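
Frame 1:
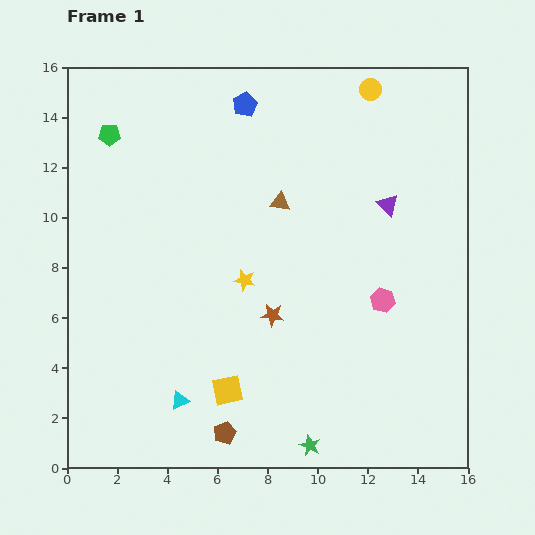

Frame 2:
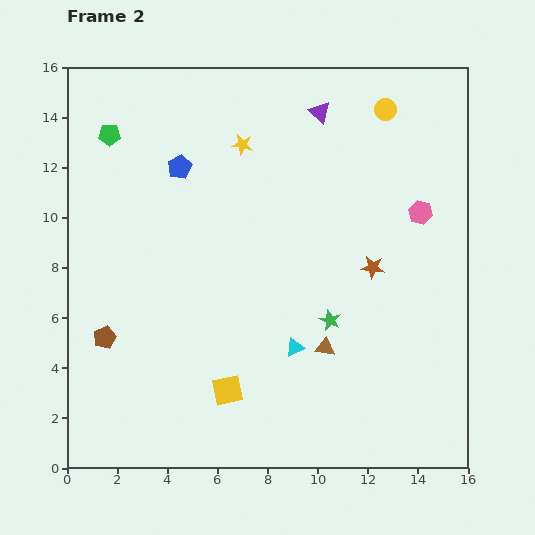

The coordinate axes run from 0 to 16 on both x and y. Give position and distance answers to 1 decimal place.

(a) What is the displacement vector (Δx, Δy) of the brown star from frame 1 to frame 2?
(4.0, 1.9)

The brown star was at (8.2, 6.1) in frame 1 and (12.2, 8.0) in frame 2.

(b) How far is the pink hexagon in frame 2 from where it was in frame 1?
3.8

The pink hexagon moved from (12.6, 6.7) to (14.1, 10.2), a distance of √(1.5² + 3.5²) ≈ 3.8.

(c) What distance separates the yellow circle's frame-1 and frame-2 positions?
1.0

The yellow circle moved from (12.1, 15.1) to (12.7, 14.3), a distance of √(0.6² + 0.8²) ≈ 1.0.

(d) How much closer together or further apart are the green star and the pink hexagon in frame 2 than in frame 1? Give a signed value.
-0.9

Distance in frame 1: 6.5. Distance in frame 2: 5.6.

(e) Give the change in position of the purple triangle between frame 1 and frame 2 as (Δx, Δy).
(-2.7, 3.7)

The purple triangle was at (12.8, 10.5) in frame 1 and (10.1, 14.2) in frame 2.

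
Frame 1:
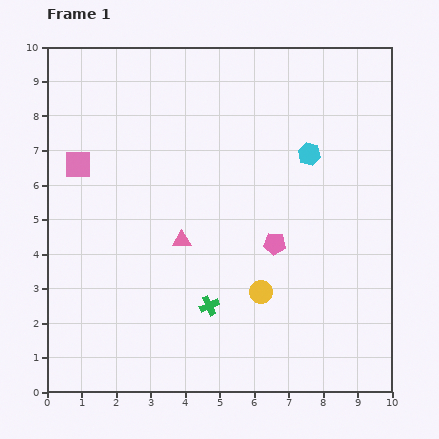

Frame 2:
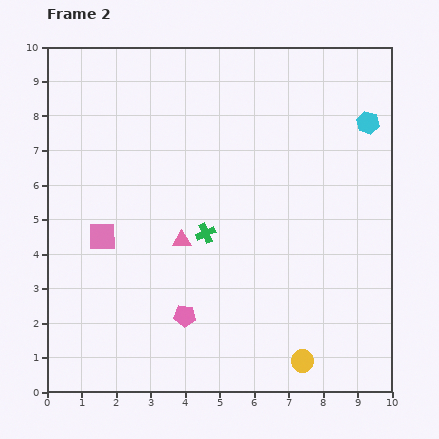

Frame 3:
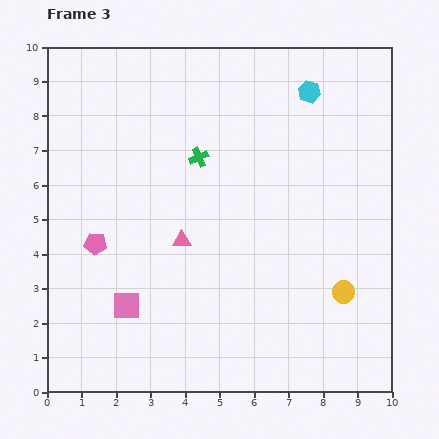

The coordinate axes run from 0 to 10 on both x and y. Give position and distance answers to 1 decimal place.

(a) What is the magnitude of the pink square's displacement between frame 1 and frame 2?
2.2

The pink square moved from (0.9, 6.6) to (1.6, 4.5), a distance of √(0.7² + 2.1²) ≈ 2.2.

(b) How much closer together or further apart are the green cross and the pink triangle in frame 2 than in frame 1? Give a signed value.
-1.4

Distance in frame 1: 2.1. Distance in frame 2: 0.7.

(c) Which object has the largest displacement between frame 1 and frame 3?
the pink pentagon

(moved 5.2; next 4.3)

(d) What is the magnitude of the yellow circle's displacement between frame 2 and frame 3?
2.3

The yellow circle moved from (7.4, 0.9) to (8.6, 2.9), a distance of √(1.2² + 2.0²) ≈ 2.3.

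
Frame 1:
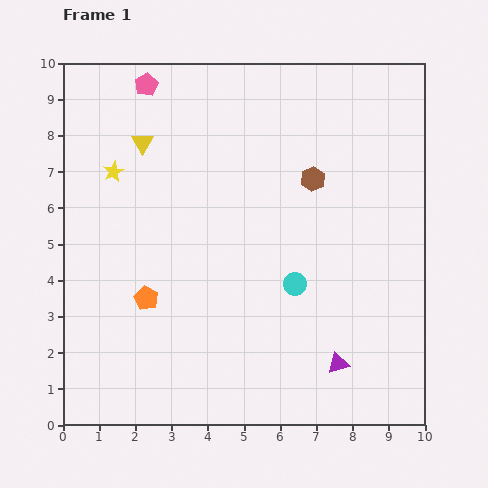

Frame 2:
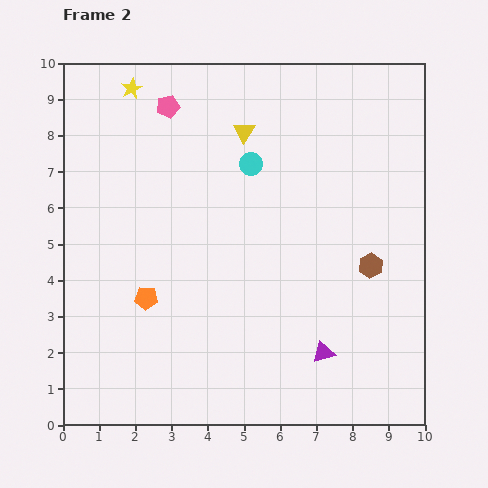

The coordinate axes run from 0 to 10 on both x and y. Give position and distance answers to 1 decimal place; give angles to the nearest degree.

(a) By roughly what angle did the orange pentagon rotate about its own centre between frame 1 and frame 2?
24° counter-clockwise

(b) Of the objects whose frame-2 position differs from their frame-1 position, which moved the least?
the purple triangle

(moved 0.5)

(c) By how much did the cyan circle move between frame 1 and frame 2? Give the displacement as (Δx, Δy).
(-1.2, 3.3)

The cyan circle was at (6.4, 3.9) in frame 1 and (5.2, 7.2) in frame 2.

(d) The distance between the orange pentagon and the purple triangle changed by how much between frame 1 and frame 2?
-0.5

Distance in frame 1: 5.6. Distance in frame 2: 5.1.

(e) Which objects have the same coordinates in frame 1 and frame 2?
the orange pentagon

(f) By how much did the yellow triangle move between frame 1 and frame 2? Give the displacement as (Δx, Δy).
(2.8, 0.3)

The yellow triangle was at (2.2, 7.8) in frame 1 and (5.0, 8.1) in frame 2.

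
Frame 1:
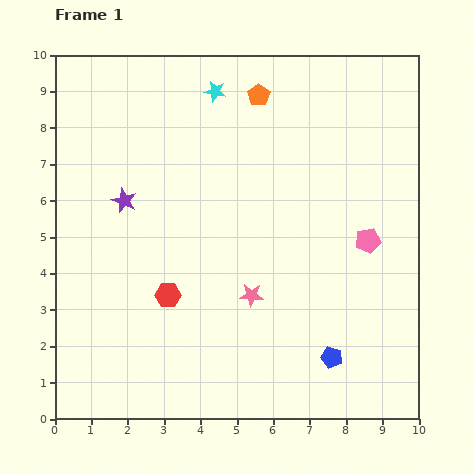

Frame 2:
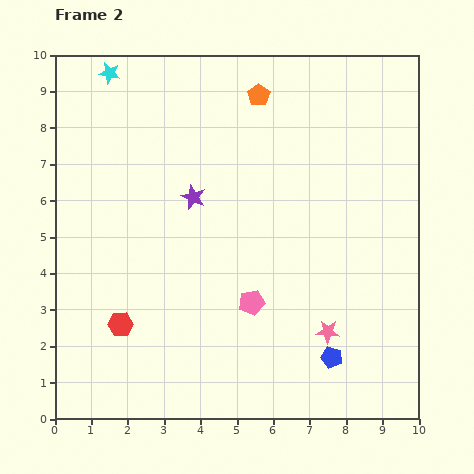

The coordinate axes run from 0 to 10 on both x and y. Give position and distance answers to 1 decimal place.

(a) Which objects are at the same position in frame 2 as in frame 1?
the orange pentagon, the blue pentagon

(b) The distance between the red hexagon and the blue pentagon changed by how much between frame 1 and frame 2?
+1.1

Distance in frame 1: 4.8. Distance in frame 2: 5.9.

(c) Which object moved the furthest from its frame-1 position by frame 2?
the pink pentagon

(moved 3.6; next 2.9)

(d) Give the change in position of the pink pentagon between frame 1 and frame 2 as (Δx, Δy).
(-3.2, -1.7)

The pink pentagon was at (8.6, 4.9) in frame 1 and (5.4, 3.2) in frame 2.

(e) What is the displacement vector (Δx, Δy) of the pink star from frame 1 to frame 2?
(2.1, -1.0)

The pink star was at (5.4, 3.4) in frame 1 and (7.5, 2.4) in frame 2.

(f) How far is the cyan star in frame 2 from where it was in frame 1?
2.9

The cyan star moved from (4.4, 9.0) to (1.5, 9.5), a distance of √(2.9² + 0.5²) ≈ 2.9.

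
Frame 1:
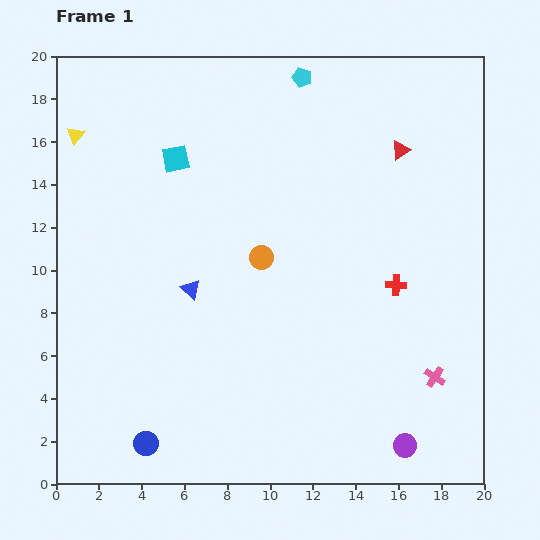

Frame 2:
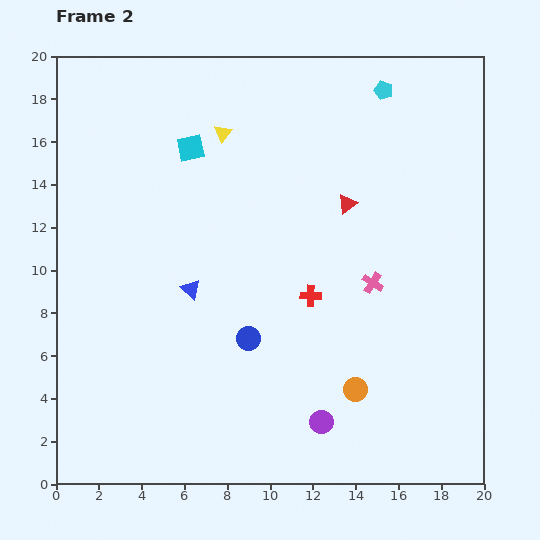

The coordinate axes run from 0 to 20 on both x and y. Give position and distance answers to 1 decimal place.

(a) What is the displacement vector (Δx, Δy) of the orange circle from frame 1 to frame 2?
(4.4, -6.2)

The orange circle was at (9.6, 10.6) in frame 1 and (14.0, 4.4) in frame 2.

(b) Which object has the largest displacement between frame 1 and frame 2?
the orange circle

(moved 7.6; next 6.9)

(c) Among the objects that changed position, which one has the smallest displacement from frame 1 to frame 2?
the cyan square

(moved 0.9)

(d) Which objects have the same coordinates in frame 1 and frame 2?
the blue triangle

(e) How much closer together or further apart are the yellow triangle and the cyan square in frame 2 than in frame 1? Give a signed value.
-3.1

Distance in frame 1: 4.8. Distance in frame 2: 1.7.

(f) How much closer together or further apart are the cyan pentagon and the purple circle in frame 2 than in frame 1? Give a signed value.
-2.1

Distance in frame 1: 17.9. Distance in frame 2: 15.8.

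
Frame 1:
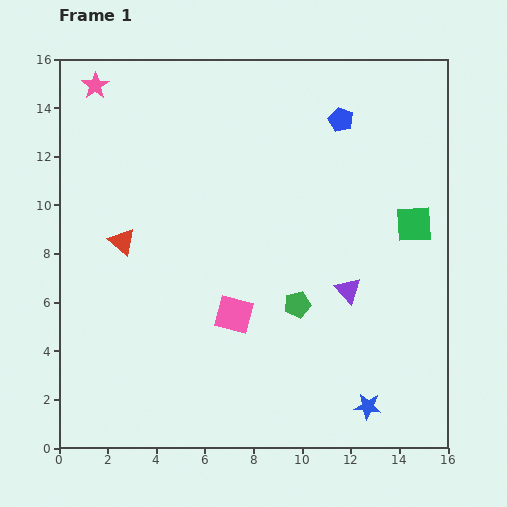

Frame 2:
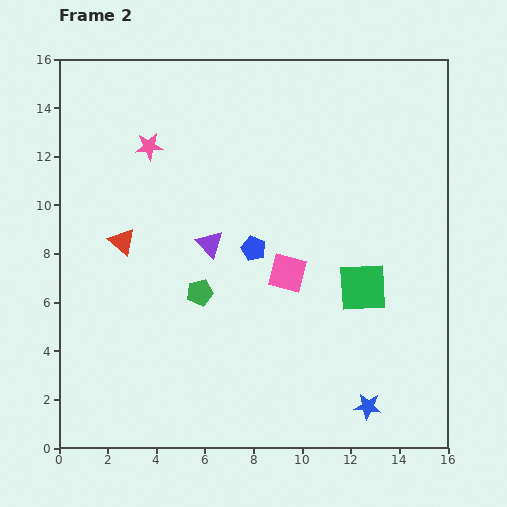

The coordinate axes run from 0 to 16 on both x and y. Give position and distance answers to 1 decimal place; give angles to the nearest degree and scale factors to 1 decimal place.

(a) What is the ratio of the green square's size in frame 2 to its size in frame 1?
1.3×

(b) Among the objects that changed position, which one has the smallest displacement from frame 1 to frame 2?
the pink square

(moved 2.8)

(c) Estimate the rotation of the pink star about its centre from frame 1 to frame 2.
27° clockwise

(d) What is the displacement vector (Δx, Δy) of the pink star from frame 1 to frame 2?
(2.2, -2.5)

The pink star was at (1.5, 14.9) in frame 1 and (3.7, 12.4) in frame 2.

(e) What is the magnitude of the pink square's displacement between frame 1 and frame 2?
2.8

The pink square moved from (7.2, 5.5) to (9.4, 7.2), a distance of √(2.2² + 1.7²) ≈ 2.8.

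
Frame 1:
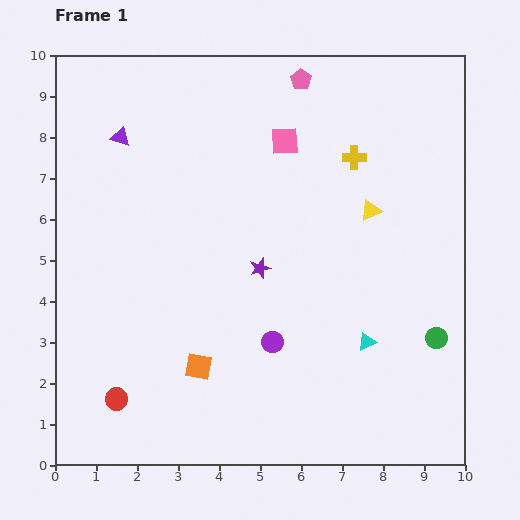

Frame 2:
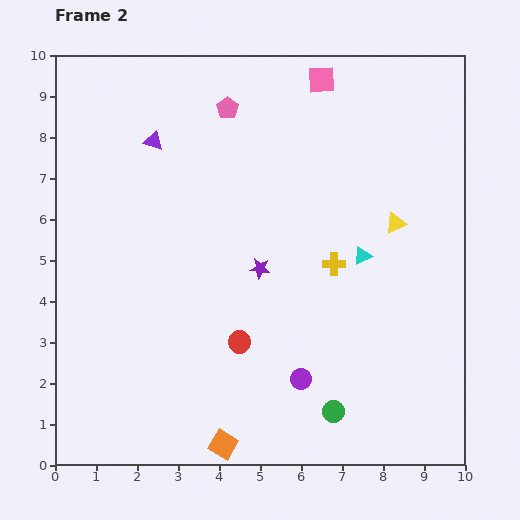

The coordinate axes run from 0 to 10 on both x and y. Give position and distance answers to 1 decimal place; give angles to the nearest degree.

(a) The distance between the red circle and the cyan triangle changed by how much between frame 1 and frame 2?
-2.6

Distance in frame 1: 6.3. Distance in frame 2: 3.7.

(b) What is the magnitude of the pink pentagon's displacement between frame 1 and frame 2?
1.9

The pink pentagon moved from (6.0, 9.4) to (4.2, 8.7), a distance of √(1.8² + 0.7²) ≈ 1.9.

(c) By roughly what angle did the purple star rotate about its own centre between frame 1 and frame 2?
26° clockwise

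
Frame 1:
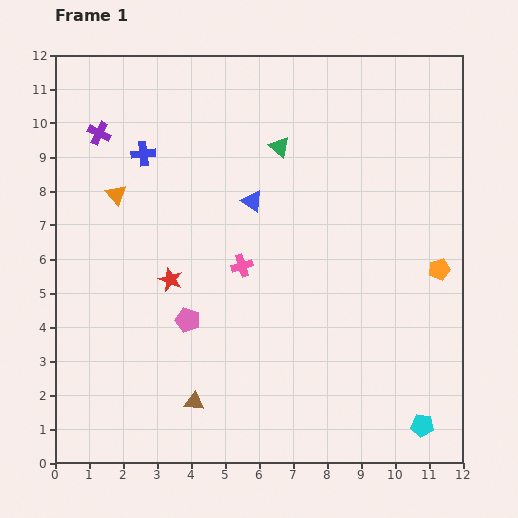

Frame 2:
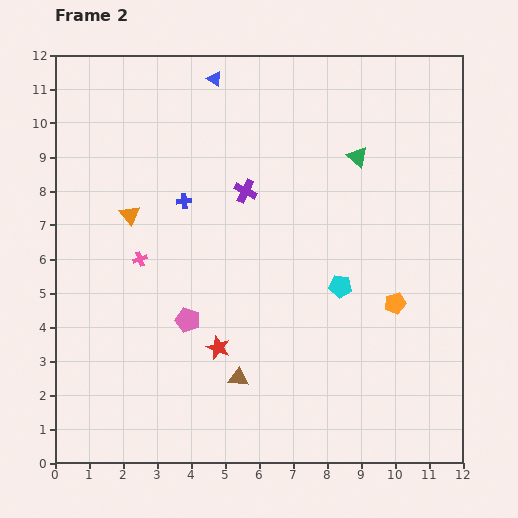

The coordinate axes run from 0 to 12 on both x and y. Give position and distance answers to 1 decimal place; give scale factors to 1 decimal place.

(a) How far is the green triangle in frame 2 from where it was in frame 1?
2.3

The green triangle moved from (6.6, 9.3) to (8.9, 9.0), a distance of √(2.3² + 0.3²) ≈ 2.3.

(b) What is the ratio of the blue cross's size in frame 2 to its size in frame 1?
0.6×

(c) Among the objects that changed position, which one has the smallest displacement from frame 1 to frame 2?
the orange triangle

(moved 0.7)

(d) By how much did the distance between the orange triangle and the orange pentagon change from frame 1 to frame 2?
-1.6

Distance in frame 1: 9.8. Distance in frame 2: 8.2.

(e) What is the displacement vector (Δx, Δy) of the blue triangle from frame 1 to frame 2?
(-1.1, 3.6)

The blue triangle was at (5.8, 7.7) in frame 1 and (4.7, 11.3) in frame 2.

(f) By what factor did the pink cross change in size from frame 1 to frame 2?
0.7×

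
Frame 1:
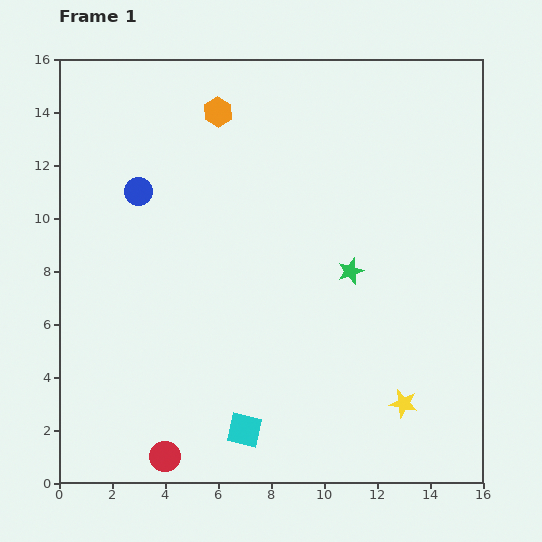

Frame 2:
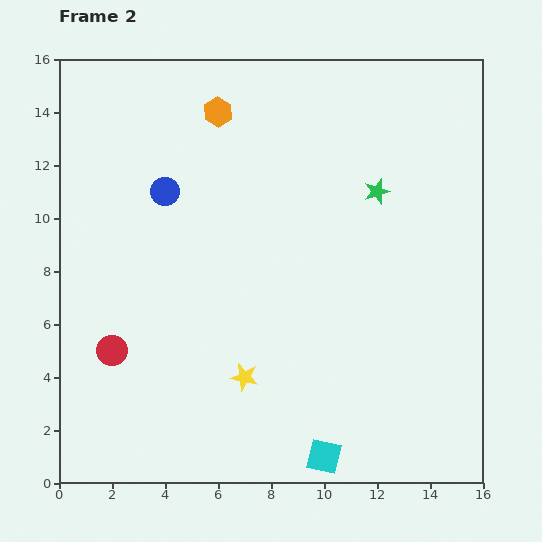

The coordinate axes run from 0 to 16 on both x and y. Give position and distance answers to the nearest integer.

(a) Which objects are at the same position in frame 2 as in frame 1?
the orange hexagon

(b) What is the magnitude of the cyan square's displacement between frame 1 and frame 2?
3

The cyan square moved from (7, 2) to (10, 1), a distance of √(3² + 1²) ≈ 3.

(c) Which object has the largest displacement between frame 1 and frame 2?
the yellow star

(moved 6; next 4)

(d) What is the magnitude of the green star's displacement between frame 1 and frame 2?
3

The green star moved from (11, 8) to (12, 11), a distance of √(1² + 3²) ≈ 3.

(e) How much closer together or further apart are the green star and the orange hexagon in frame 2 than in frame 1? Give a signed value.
-1

Distance in frame 1: 8. Distance in frame 2: 7.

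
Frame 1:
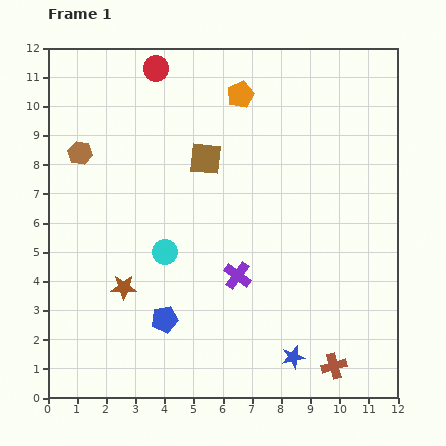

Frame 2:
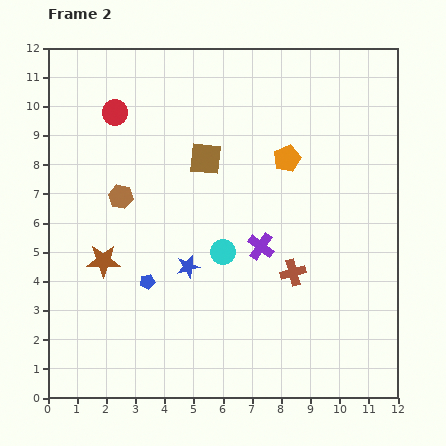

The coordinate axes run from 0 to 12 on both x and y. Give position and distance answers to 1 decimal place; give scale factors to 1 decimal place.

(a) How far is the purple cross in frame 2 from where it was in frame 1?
1.3

The purple cross moved from (6.5, 4.2) to (7.3, 5.2), a distance of √(0.8² + 1.0²) ≈ 1.3.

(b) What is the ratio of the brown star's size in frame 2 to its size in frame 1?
1.3×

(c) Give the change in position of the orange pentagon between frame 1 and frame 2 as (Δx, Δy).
(1.6, -2.2)

The orange pentagon was at (6.6, 10.4) in frame 1 and (8.2, 8.2) in frame 2.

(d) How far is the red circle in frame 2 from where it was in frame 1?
2.1

The red circle moved from (3.7, 11.3) to (2.3, 9.8), a distance of √(1.4² + 1.5²) ≈ 2.1.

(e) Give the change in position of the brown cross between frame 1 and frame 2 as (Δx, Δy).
(-1.4, 3.2)

The brown cross was at (9.8, 1.1) in frame 1 and (8.4, 4.3) in frame 2.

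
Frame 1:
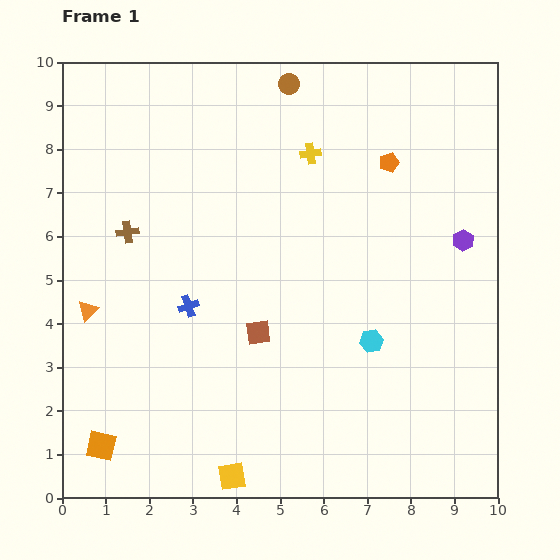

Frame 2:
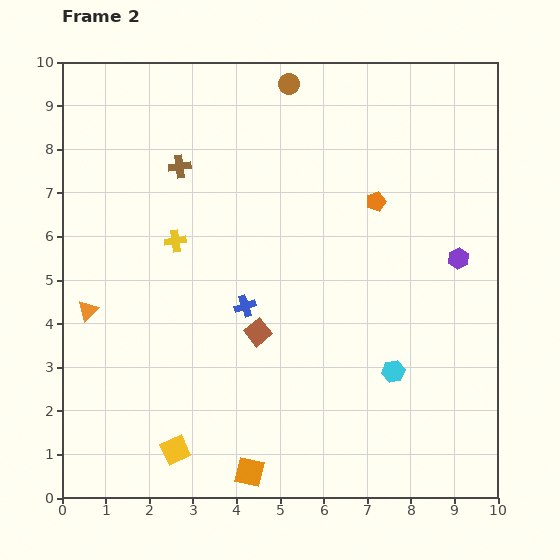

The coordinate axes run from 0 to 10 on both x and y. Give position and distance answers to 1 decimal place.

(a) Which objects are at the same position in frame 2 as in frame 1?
the brown circle, the orange triangle, the brown square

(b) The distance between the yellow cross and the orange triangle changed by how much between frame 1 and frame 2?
-3.6

Distance in frame 1: 6.2. Distance in frame 2: 2.6.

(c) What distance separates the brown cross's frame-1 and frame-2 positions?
1.9

The brown cross moved from (1.5, 6.1) to (2.7, 7.6), a distance of √(1.2² + 1.5²) ≈ 1.9.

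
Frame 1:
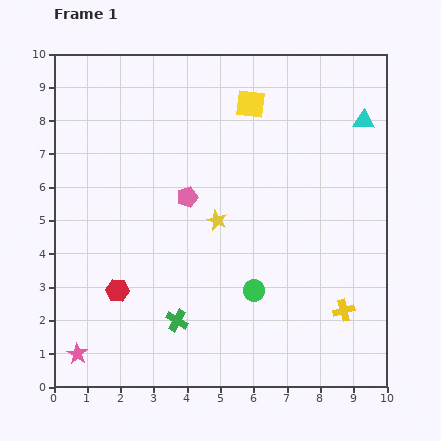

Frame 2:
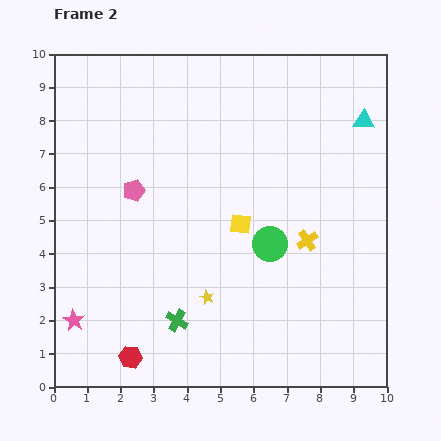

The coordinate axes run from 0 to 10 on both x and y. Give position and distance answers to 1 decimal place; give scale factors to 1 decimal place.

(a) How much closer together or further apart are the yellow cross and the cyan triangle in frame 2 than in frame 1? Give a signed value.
-1.7

Distance in frame 1: 5.7. Distance in frame 2: 4.0.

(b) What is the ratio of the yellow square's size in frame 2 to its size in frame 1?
0.7×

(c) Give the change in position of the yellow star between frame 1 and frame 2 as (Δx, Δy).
(-0.3, -2.3)

The yellow star was at (4.9, 5.0) in frame 1 and (4.6, 2.7) in frame 2.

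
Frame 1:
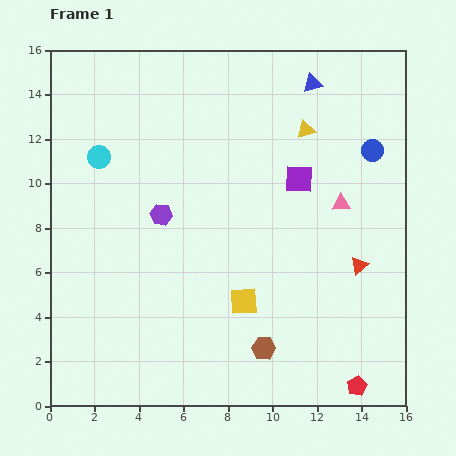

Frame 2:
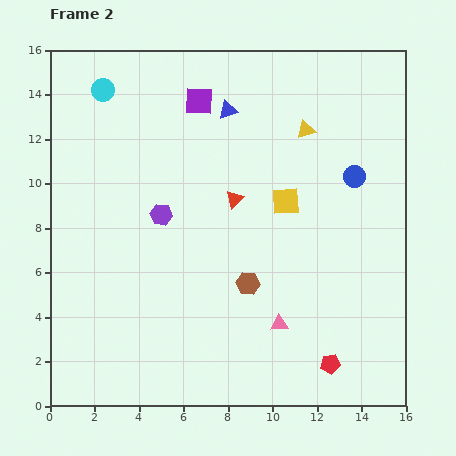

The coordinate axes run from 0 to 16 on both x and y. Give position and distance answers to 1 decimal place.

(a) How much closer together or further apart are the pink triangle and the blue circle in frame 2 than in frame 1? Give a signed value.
+4.6

Distance in frame 1: 2.8. Distance in frame 2: 7.4.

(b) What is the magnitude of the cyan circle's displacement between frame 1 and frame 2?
3.0

The cyan circle moved from (2.2, 11.2) to (2.4, 14.2), a distance of √(0.2² + 3.0²) ≈ 3.0.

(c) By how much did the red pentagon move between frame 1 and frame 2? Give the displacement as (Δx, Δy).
(-1.2, 1.0)

The red pentagon was at (13.8, 0.9) in frame 1 and (12.6, 1.9) in frame 2.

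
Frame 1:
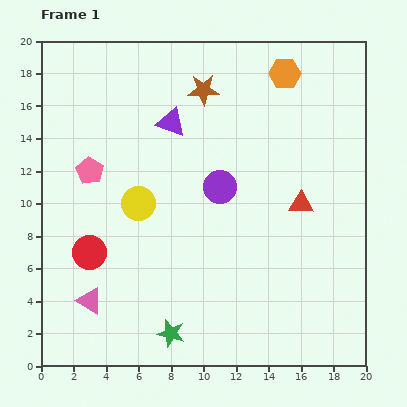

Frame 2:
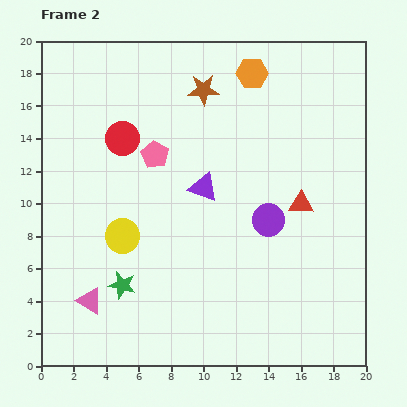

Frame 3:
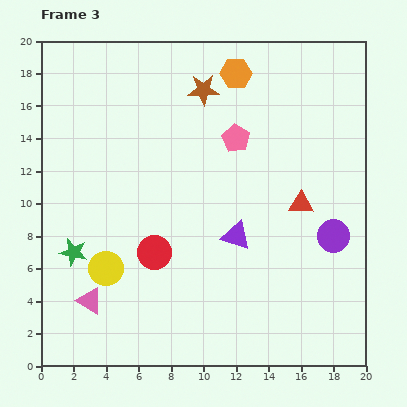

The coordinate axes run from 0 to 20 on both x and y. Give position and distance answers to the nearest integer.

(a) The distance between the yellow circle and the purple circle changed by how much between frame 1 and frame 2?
+4

Distance in frame 1: 5. Distance in frame 2: 9.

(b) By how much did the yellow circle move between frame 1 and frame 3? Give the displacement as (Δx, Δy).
(-2, -4)

The yellow circle was at (6, 10) in frame 1 and (4, 6) in frame 3.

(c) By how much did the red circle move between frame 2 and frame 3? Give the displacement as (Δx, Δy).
(2, -7)

The red circle was at (5, 14) in frame 2 and (7, 7) in frame 3.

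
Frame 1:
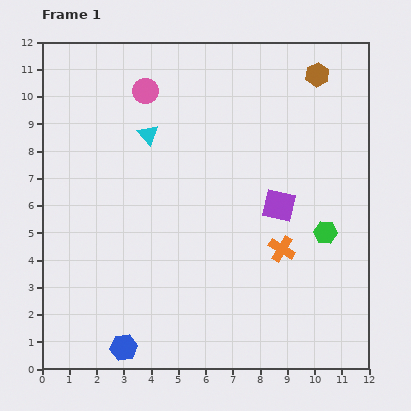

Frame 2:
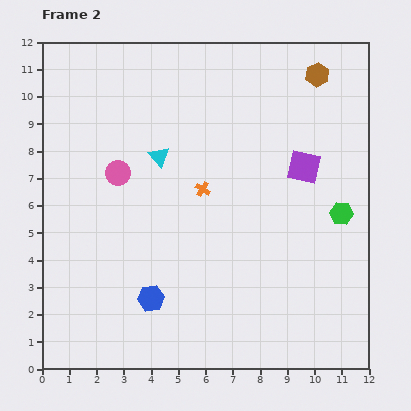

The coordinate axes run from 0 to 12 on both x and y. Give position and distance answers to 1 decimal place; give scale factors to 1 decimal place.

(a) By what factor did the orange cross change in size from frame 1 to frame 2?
0.6×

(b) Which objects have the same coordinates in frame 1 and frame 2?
the brown hexagon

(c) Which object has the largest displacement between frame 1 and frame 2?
the orange cross

(moved 3.6; next 3.2)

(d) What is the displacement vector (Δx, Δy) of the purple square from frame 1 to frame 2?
(0.9, 1.4)

The purple square was at (8.7, 6.0) in frame 1 and (9.6, 7.4) in frame 2.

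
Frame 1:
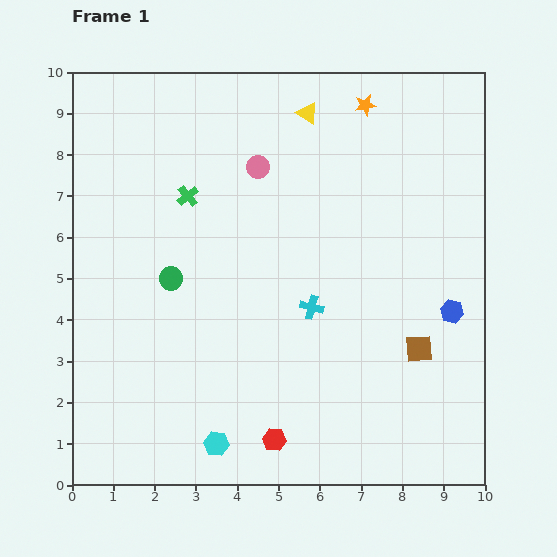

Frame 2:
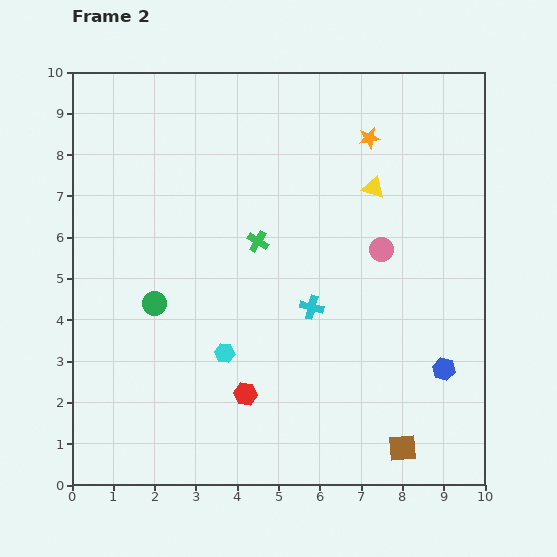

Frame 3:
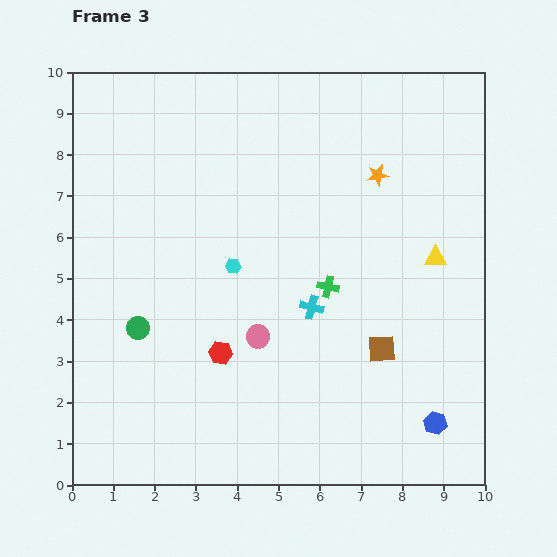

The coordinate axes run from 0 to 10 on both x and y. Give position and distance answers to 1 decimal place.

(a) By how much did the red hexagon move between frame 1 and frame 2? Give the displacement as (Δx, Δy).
(-0.7, 1.1)

The red hexagon was at (4.9, 1.1) in frame 1 and (4.2, 2.2) in frame 2.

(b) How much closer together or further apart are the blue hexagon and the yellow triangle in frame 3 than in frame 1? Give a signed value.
-1.9

Distance in frame 1: 5.9. Distance in frame 3: 4.0.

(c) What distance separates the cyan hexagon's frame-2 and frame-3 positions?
2.1

The cyan hexagon moved from (3.7, 3.2) to (3.9, 5.3), a distance of √(0.2² + 2.1²) ≈ 2.1.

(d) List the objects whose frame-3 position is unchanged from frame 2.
the cyan cross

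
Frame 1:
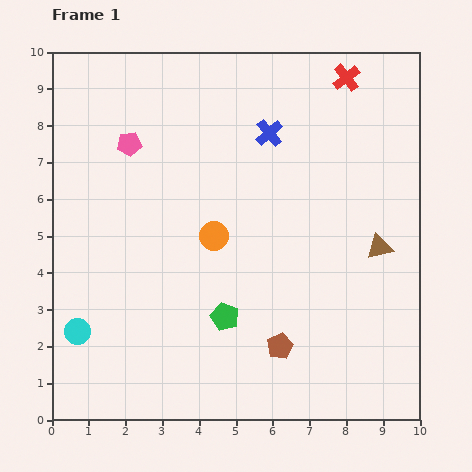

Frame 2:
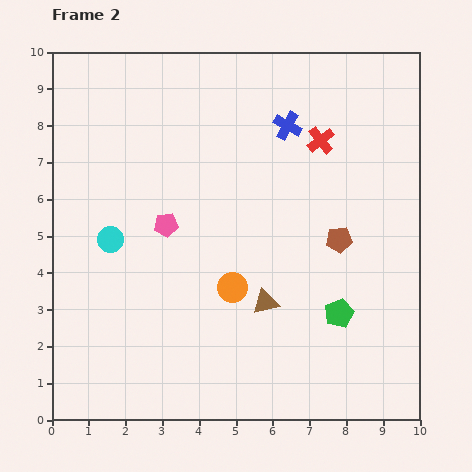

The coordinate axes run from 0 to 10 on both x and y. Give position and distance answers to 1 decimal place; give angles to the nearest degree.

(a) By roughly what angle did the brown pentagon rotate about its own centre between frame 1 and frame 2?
21° clockwise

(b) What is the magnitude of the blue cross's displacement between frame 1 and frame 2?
0.5

The blue cross moved from (5.9, 7.8) to (6.4, 8.0), a distance of √(0.5² + 0.2²) ≈ 0.5.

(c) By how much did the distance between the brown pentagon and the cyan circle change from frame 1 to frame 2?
+0.7

Distance in frame 1: 5.5. Distance in frame 2: 6.2.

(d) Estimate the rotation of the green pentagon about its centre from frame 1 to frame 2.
26° clockwise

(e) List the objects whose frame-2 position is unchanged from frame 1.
none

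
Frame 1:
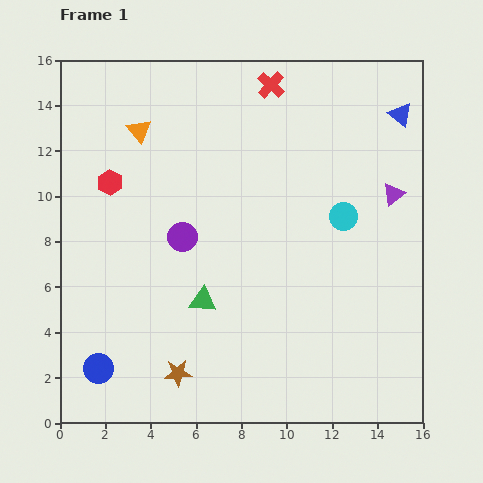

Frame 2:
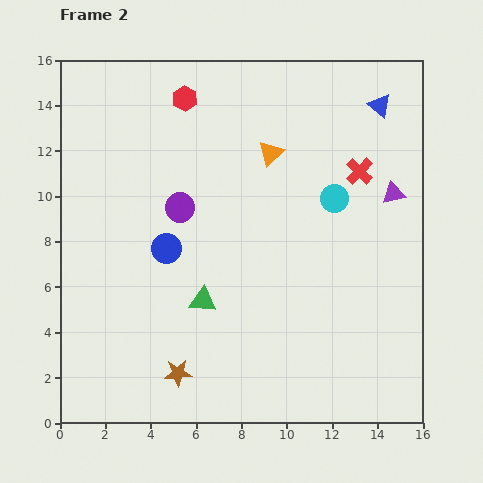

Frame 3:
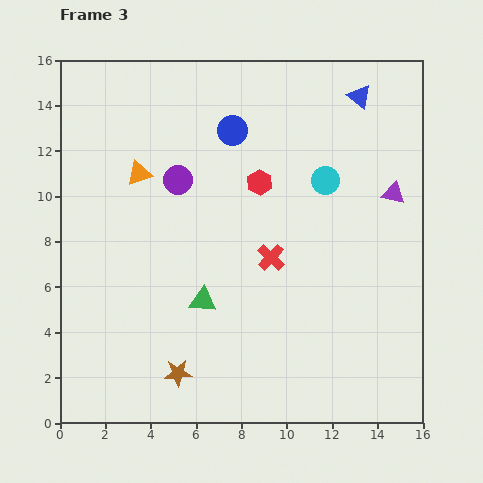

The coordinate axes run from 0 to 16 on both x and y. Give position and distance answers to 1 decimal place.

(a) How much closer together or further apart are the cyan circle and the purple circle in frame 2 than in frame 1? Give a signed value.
-0.4

Distance in frame 1: 7.2. Distance in frame 2: 6.8.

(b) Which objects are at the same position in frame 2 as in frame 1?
the green triangle, the purple triangle, the brown star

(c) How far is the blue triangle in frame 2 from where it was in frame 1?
1.0

The blue triangle moved from (15.0, 13.6) to (14.1, 14.0), a distance of √(0.9² + 0.4²) ≈ 1.0.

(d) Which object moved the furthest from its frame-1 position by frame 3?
the blue circle

(moved 12.0; next 7.6)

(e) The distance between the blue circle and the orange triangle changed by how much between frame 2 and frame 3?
-1.7

Distance in frame 2: 6.2. Distance in frame 3: 4.5.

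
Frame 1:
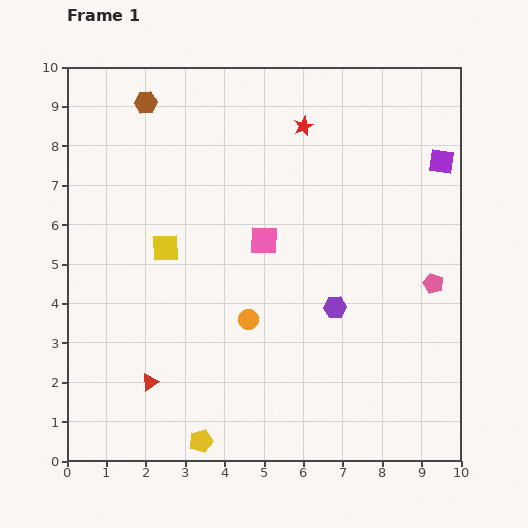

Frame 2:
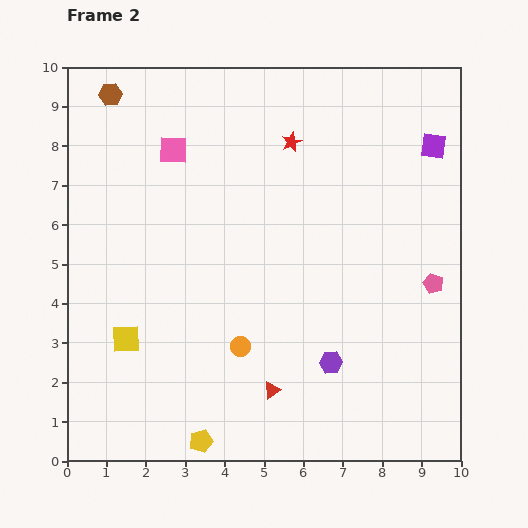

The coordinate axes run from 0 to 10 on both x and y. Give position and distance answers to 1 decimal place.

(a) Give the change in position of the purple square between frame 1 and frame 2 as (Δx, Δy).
(-0.2, 0.4)

The purple square was at (9.5, 7.6) in frame 1 and (9.3, 8.0) in frame 2.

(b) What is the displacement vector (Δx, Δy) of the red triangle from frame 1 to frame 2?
(3.1, -0.2)

The red triangle was at (2.1, 2.0) in frame 1 and (5.2, 1.8) in frame 2.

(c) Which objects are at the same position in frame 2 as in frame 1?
the yellow pentagon, the pink pentagon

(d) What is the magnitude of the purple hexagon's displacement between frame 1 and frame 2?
1.4

The purple hexagon moved from (6.8, 3.9) to (6.7, 2.5), a distance of √(0.1² + 1.4²) ≈ 1.4.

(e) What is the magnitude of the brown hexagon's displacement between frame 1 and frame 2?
0.9

The brown hexagon moved from (2.0, 9.1) to (1.1, 9.3), a distance of √(0.9² + 0.2²) ≈ 0.9.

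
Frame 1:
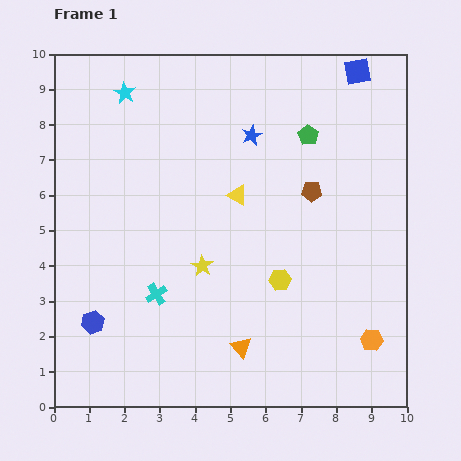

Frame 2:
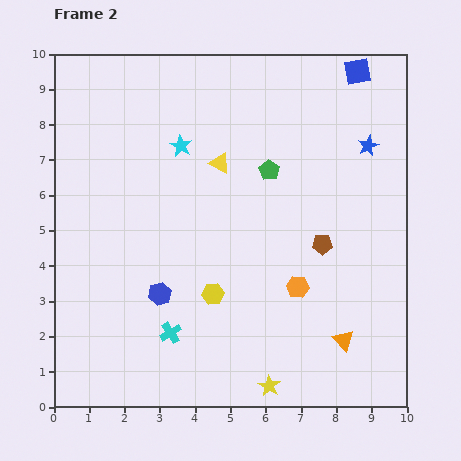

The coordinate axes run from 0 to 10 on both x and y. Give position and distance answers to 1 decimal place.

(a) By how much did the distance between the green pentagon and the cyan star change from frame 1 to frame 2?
-2.7

Distance in frame 1: 5.3. Distance in frame 2: 2.6.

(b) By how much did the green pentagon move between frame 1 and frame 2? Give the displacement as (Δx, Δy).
(-1.1, -1.0)

The green pentagon was at (7.2, 7.7) in frame 1 and (6.1, 6.7) in frame 2.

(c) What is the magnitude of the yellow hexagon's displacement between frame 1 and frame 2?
1.9

The yellow hexagon moved from (6.4, 3.6) to (4.5, 3.2), a distance of √(1.9² + 0.4²) ≈ 1.9.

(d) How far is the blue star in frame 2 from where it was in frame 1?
3.3

The blue star moved from (5.6, 7.7) to (8.9, 7.4), a distance of √(3.3² + 0.3²) ≈ 3.3.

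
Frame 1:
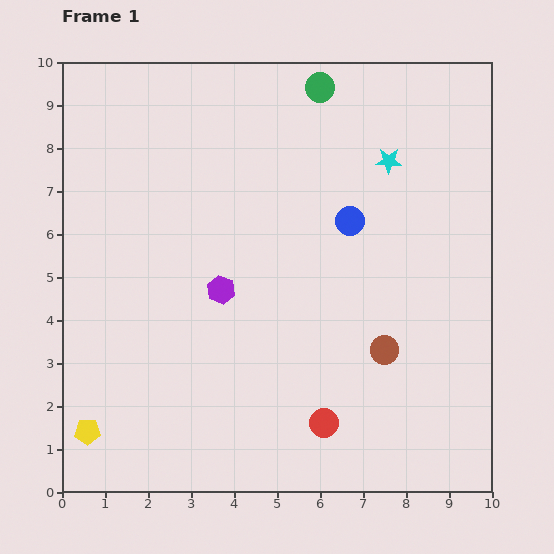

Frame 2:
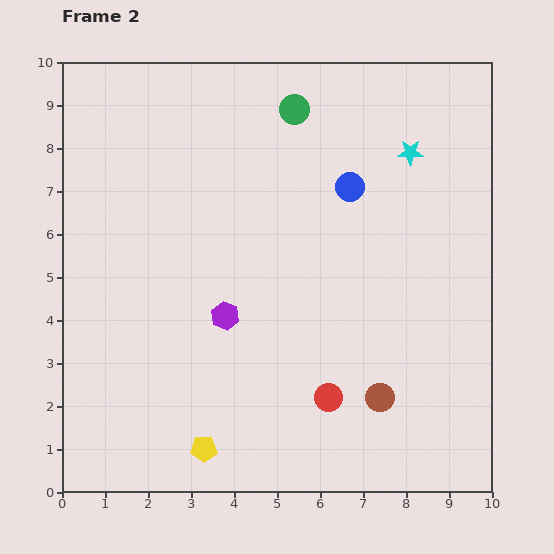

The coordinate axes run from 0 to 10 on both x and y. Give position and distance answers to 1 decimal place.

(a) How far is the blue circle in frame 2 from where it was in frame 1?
0.8

The blue circle moved from (6.7, 6.3) to (6.7, 7.1), a distance of √(0.0² + 0.8²) ≈ 0.8.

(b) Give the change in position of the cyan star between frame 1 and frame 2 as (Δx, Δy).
(0.5, 0.2)

The cyan star was at (7.6, 7.7) in frame 1 and (8.1, 7.9) in frame 2.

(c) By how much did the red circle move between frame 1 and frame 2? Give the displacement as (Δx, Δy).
(0.1, 0.6)

The red circle was at (6.1, 1.6) in frame 1 and (6.2, 2.2) in frame 2.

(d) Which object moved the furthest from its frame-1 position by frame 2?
the yellow pentagon

(moved 2.7; next 1.1)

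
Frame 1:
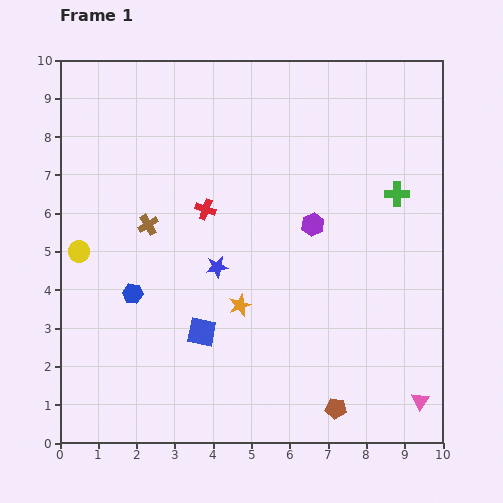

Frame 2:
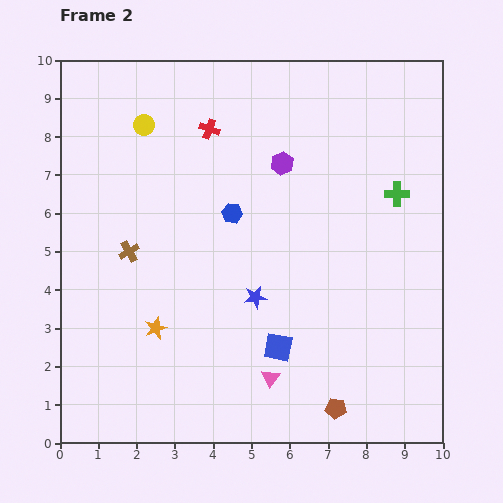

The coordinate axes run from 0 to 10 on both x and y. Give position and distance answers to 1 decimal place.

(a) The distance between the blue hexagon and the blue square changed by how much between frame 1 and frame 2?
+1.6

Distance in frame 1: 2.1. Distance in frame 2: 3.7.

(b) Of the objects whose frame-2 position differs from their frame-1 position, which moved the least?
the brown cross

(moved 0.9)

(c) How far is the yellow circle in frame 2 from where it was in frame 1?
3.7

The yellow circle moved from (0.5, 5.0) to (2.2, 8.3), a distance of √(1.7² + 3.3²) ≈ 3.7.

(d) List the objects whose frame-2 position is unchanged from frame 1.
the brown pentagon, the green cross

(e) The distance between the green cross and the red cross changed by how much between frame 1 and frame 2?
+0.2

Distance in frame 1: 5.0. Distance in frame 2: 5.2.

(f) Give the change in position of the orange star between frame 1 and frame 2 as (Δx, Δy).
(-2.2, -0.6)

The orange star was at (4.7, 3.6) in frame 1 and (2.5, 3.0) in frame 2.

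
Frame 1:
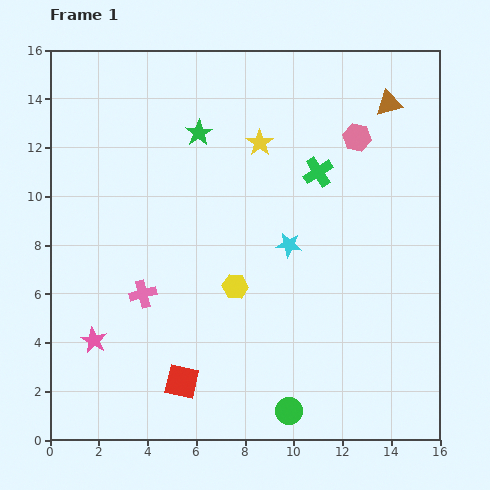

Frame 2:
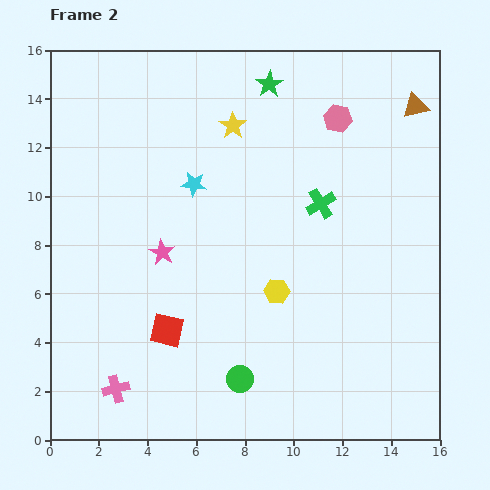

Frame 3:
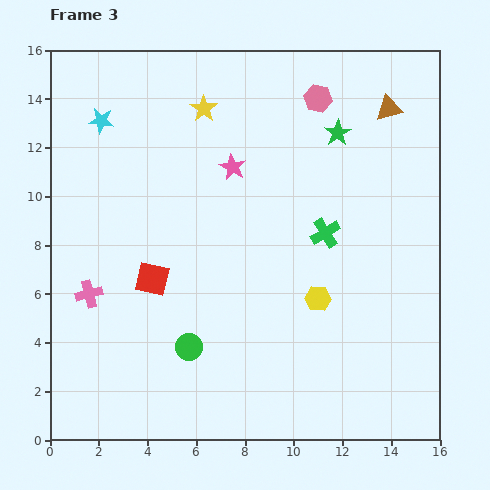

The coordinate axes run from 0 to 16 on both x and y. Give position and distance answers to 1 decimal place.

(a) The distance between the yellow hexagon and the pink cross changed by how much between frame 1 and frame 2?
+3.9

Distance in frame 1: 3.8. Distance in frame 2: 7.7.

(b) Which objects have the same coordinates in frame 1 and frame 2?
none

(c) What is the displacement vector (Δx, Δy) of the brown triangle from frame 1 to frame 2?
(1.1, -0.1)

The brown triangle was at (13.9, 13.8) in frame 1 and (15.0, 13.7) in frame 2.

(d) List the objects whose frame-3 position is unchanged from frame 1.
none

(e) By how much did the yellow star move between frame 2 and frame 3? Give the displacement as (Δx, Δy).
(-1.2, 0.7)

The yellow star was at (7.5, 12.9) in frame 2 and (6.3, 13.6) in frame 3.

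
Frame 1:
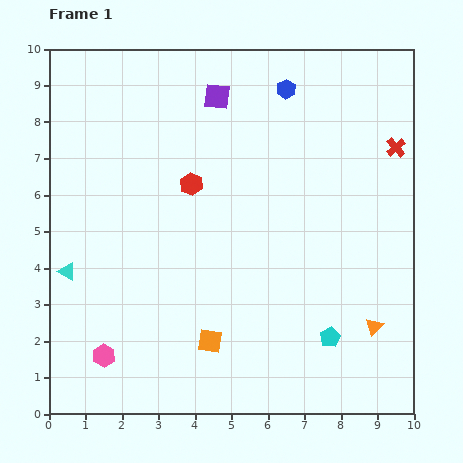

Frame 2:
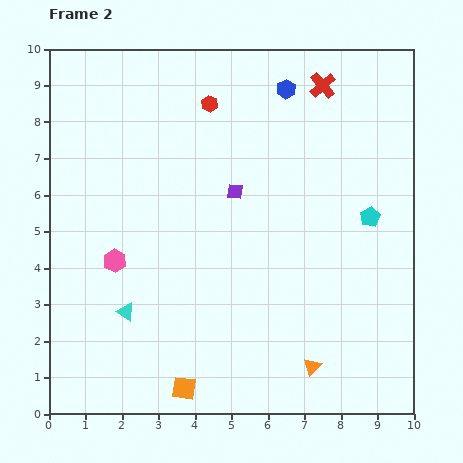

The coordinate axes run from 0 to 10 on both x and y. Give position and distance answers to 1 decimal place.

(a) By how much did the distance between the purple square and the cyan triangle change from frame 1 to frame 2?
-1.8

Distance in frame 1: 6.3. Distance in frame 2: 4.5.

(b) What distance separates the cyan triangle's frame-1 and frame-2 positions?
1.9

The cyan triangle moved from (0.5, 3.9) to (2.1, 2.8), a distance of √(1.6² + 1.1²) ≈ 1.9.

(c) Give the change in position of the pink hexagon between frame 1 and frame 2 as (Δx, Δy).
(0.3, 2.6)

The pink hexagon was at (1.5, 1.6) in frame 1 and (1.8, 4.2) in frame 2.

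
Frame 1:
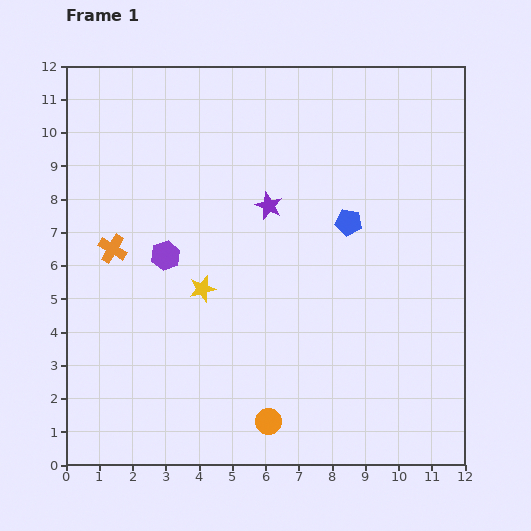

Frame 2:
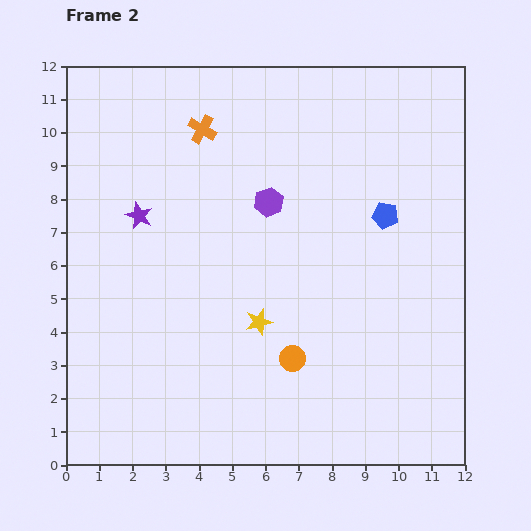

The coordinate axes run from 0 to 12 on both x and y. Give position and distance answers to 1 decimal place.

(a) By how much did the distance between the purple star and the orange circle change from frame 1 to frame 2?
-0.2

Distance in frame 1: 6.5. Distance in frame 2: 6.3.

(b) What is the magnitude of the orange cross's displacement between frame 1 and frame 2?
4.5

The orange cross moved from (1.4, 6.5) to (4.1, 10.1), a distance of √(2.7² + 3.6²) ≈ 4.5.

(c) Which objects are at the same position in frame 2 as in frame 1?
none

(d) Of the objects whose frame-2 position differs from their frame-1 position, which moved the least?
the blue pentagon

(moved 1.1)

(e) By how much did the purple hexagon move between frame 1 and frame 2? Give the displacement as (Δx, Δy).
(3.1, 1.6)

The purple hexagon was at (3.0, 6.3) in frame 1 and (6.1, 7.9) in frame 2.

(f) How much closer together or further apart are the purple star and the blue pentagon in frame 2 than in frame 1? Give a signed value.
+4.9

Distance in frame 1: 2.5. Distance in frame 2: 7.4.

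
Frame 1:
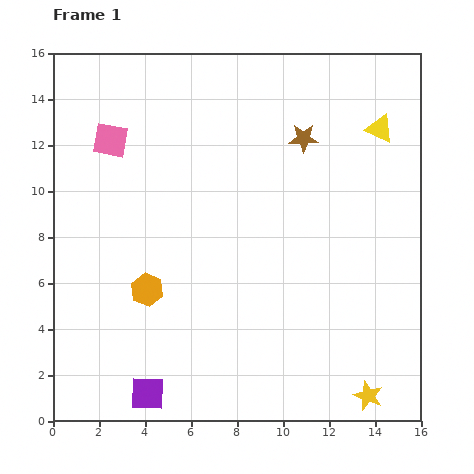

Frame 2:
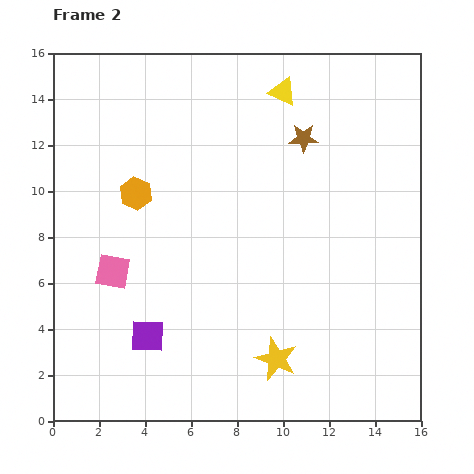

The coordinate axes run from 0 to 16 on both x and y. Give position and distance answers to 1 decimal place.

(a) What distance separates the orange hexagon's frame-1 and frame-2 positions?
4.2

The orange hexagon moved from (4.1, 5.7) to (3.6, 9.9), a distance of √(0.5² + 4.2²) ≈ 4.2.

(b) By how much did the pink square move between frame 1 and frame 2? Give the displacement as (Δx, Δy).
(0.1, -5.7)

The pink square was at (2.5, 12.2) in frame 1 and (2.6, 6.5) in frame 2.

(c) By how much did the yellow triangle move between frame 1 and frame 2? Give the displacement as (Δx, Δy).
(-4.2, 1.6)

The yellow triangle was at (14.2, 12.7) in frame 1 and (10.0, 14.3) in frame 2.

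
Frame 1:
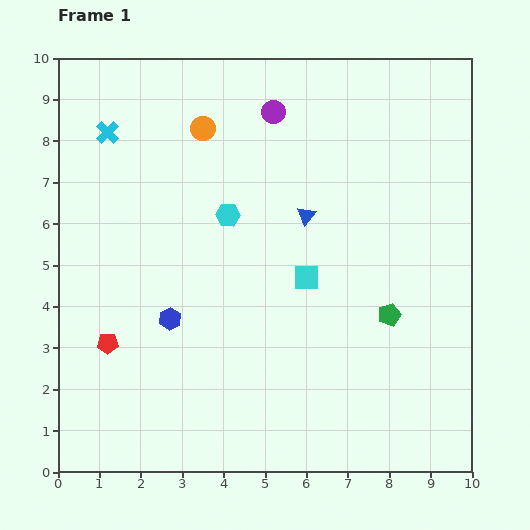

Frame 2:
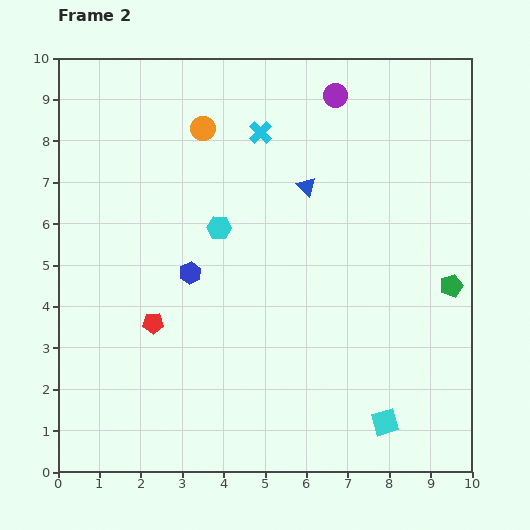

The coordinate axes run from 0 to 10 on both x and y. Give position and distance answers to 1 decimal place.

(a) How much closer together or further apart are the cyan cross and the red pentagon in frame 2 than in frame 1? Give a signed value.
+0.2

Distance in frame 1: 5.1. Distance in frame 2: 5.3.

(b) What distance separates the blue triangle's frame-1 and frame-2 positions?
0.7

The blue triangle moved from (6.0, 6.2) to (6.0, 6.9), a distance of √(0.0² + 0.7²) ≈ 0.7.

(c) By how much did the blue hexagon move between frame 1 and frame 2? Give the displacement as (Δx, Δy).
(0.5, 1.1)

The blue hexagon was at (2.7, 3.7) in frame 1 and (3.2, 4.8) in frame 2.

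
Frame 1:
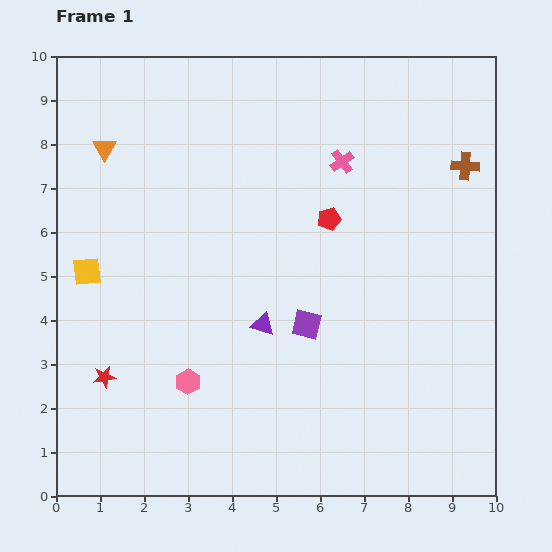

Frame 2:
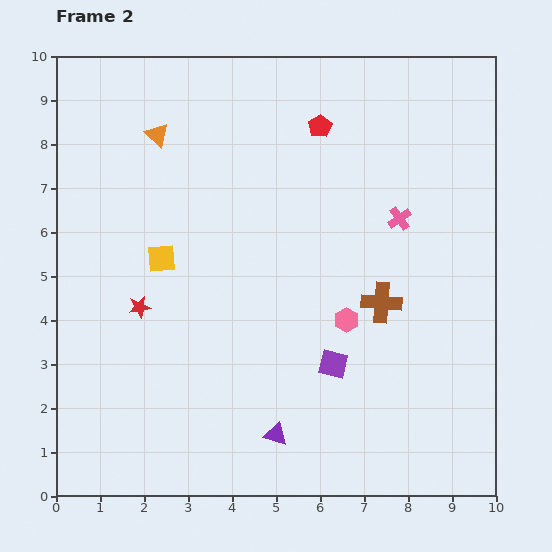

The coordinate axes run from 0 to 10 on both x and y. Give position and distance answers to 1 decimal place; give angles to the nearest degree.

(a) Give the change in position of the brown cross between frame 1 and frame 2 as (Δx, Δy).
(-1.9, -3.1)

The brown cross was at (9.3, 7.5) in frame 1 and (7.4, 4.4) in frame 2.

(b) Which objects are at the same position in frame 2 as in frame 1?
none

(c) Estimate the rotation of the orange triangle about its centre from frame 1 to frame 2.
18° counter-clockwise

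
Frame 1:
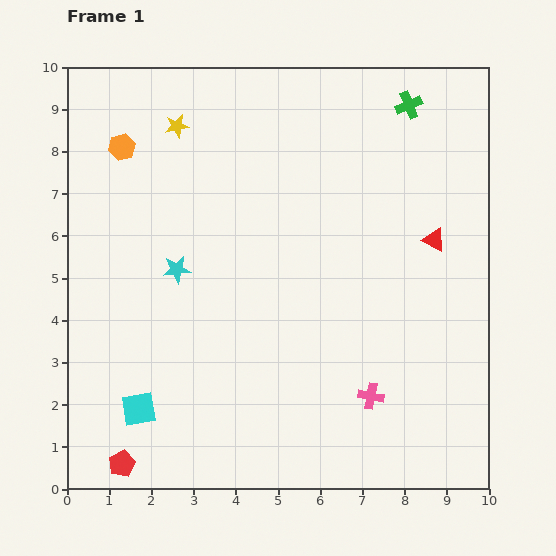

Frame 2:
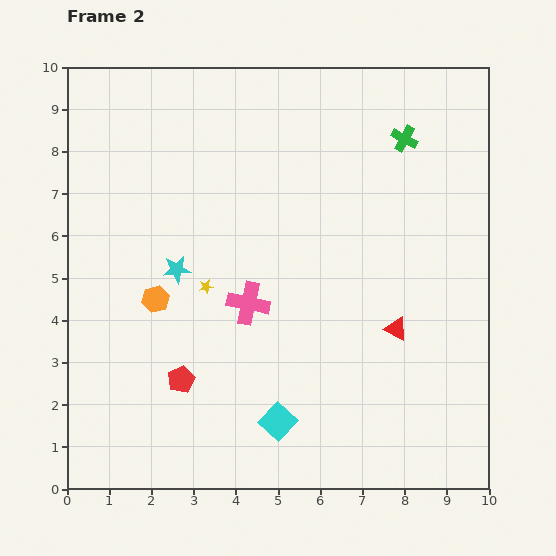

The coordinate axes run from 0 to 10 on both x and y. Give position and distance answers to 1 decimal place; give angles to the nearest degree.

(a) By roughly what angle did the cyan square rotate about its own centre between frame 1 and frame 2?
37° counter-clockwise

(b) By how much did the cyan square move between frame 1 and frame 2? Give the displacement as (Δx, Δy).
(3.3, -0.3)

The cyan square was at (1.7, 1.9) in frame 1 and (5.0, 1.6) in frame 2.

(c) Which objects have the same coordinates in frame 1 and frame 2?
the cyan star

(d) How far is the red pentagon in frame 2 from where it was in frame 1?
2.4

The red pentagon moved from (1.3, 0.6) to (2.7, 2.6), a distance of √(1.4² + 2.0²) ≈ 2.4.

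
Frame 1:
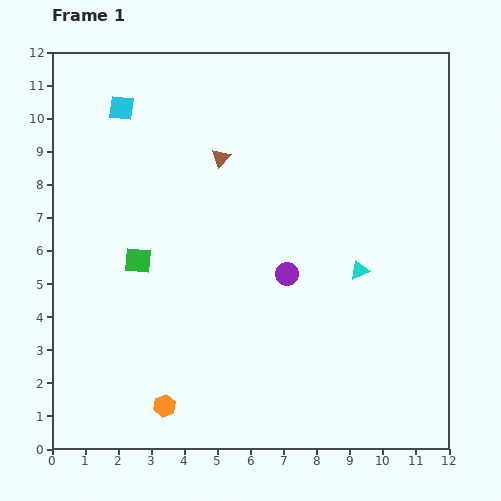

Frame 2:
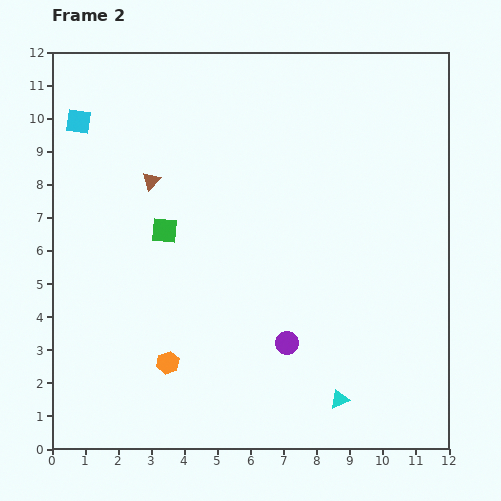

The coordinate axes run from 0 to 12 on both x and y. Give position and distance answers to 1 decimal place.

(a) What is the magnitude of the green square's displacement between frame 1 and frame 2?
1.2

The green square moved from (2.6, 5.7) to (3.4, 6.6), a distance of √(0.8² + 0.9²) ≈ 1.2.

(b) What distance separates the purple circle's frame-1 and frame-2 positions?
2.1

The purple circle moved from (7.1, 5.3) to (7.1, 3.2), a distance of √(0.0² + 2.1²) ≈ 2.1.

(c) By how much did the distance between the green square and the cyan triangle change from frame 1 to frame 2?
+0.7

Distance in frame 1: 6.7. Distance in frame 2: 7.4.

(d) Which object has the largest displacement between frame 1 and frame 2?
the cyan triangle

(moved 3.9; next 2.2)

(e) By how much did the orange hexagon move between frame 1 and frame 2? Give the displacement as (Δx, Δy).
(0.1, 1.3)

The orange hexagon was at (3.4, 1.3) in frame 1 and (3.5, 2.6) in frame 2.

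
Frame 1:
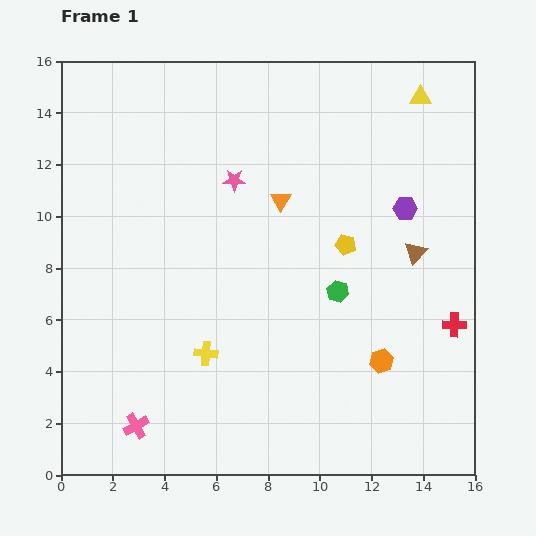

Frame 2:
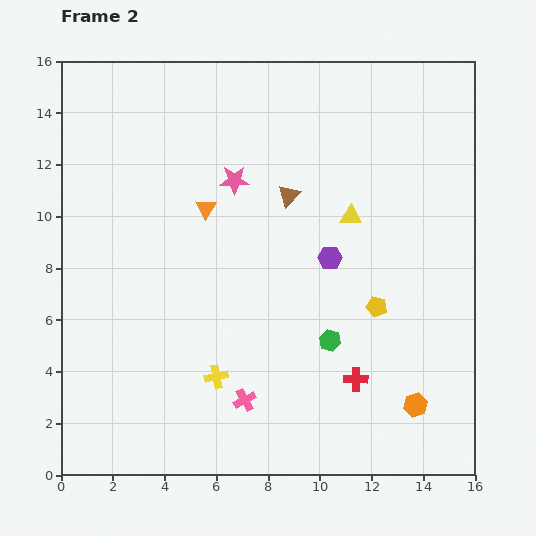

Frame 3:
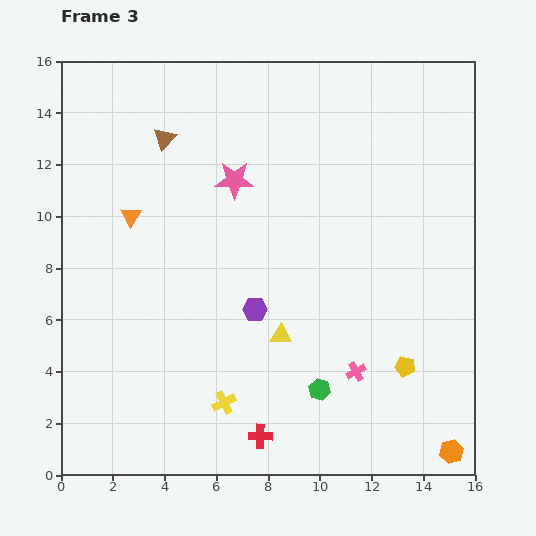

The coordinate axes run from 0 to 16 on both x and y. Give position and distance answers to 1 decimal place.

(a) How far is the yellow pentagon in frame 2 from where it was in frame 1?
2.7

The yellow pentagon moved from (11.0, 8.9) to (12.2, 6.5), a distance of √(1.2² + 2.4²) ≈ 2.7.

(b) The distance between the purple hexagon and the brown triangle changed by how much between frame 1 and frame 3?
+5.8

Distance in frame 1: 1.7. Distance in frame 3: 7.5.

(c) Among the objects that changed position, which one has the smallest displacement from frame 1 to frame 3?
the yellow cross

(moved 2.0)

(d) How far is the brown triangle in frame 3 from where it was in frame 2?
5.3

The brown triangle moved from (8.8, 10.8) to (4.0, 13.0), a distance of √(4.8² + 2.2²) ≈ 5.3.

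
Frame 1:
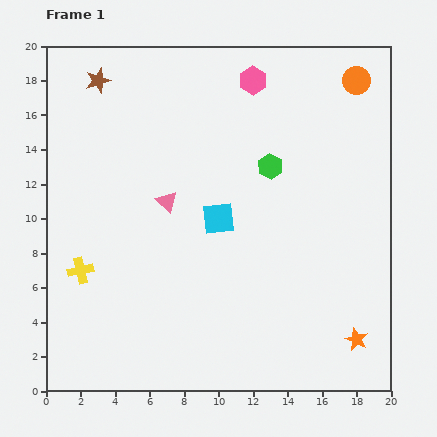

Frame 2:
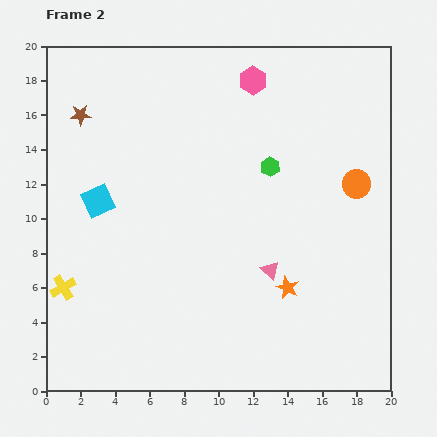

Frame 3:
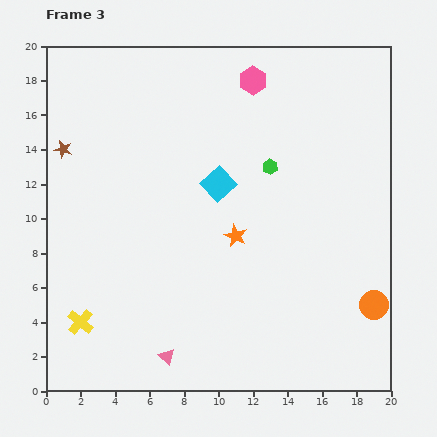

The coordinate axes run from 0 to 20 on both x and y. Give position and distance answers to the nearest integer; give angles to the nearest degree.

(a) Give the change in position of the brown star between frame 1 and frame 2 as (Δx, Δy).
(-1, -2)

The brown star was at (3, 18) in frame 1 and (2, 16) in frame 2.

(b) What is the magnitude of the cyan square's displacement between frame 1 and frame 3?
2

The cyan square moved from (10, 10) to (10, 12), a distance of √(0² + 2²) ≈ 2.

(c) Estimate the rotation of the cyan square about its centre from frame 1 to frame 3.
37° counter-clockwise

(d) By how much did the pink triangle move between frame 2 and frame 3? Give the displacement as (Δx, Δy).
(-6, -5)

The pink triangle was at (13, 7) in frame 2 and (7, 2) in frame 3.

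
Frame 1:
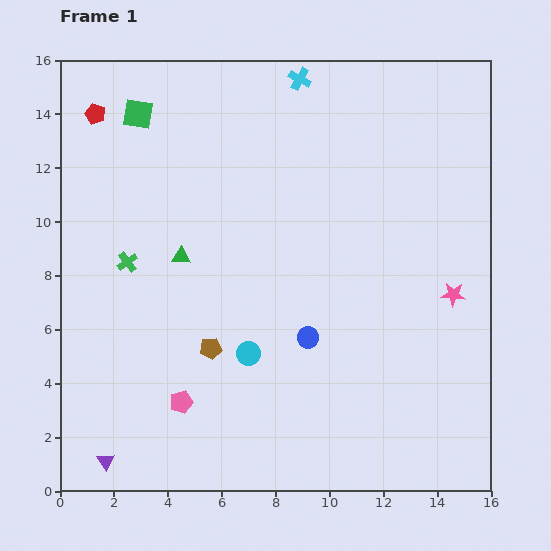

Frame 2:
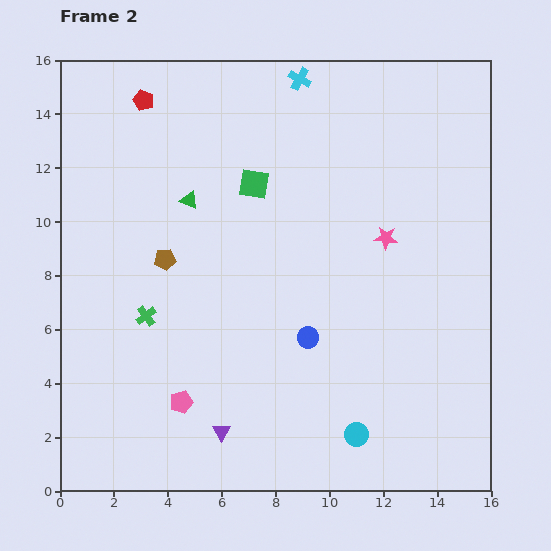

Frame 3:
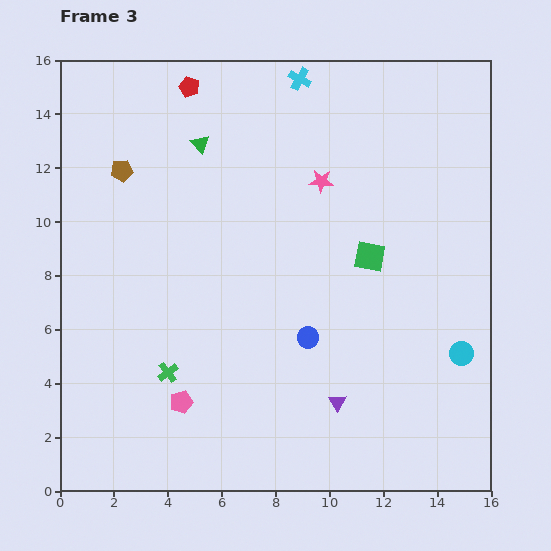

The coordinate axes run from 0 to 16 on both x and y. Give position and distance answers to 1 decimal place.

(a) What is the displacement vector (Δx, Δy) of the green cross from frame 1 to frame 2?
(0.7, -2.0)

The green cross was at (2.5, 8.5) in frame 1 and (3.2, 6.5) in frame 2.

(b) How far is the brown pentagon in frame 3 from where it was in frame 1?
7.4

The brown pentagon moved from (5.6, 5.3) to (2.3, 11.9), a distance of √(3.3² + 6.6²) ≈ 7.4.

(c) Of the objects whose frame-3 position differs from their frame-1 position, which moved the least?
the red pentagon

(moved 3.6)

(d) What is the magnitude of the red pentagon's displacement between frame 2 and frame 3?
1.8

The red pentagon moved from (3.1, 14.5) to (4.8, 15.0), a distance of √(1.7² + 0.5²) ≈ 1.8.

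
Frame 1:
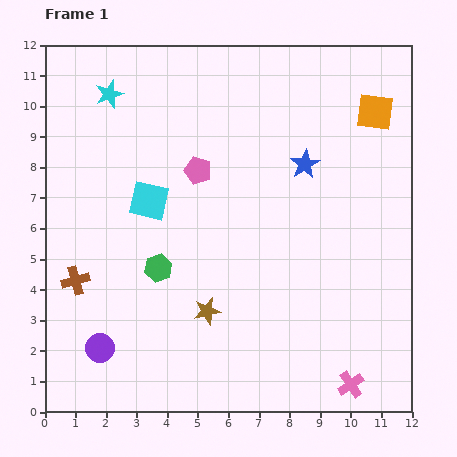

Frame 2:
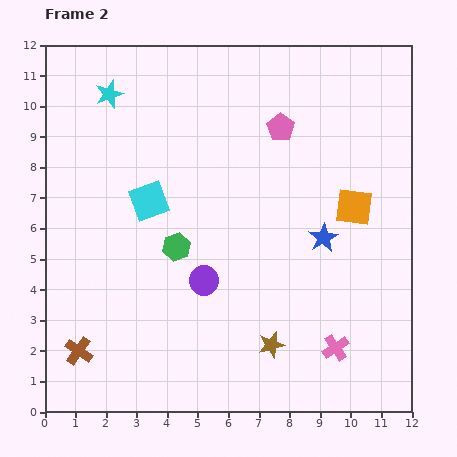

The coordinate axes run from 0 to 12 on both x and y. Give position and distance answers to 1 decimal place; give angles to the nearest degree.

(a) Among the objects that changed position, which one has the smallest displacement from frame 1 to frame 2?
the green hexagon

(moved 0.9)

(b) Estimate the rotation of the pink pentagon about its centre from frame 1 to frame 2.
15° clockwise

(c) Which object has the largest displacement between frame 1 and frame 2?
the purple circle

(moved 4.0; next 3.2)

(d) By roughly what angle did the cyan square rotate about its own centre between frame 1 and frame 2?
33° counter-clockwise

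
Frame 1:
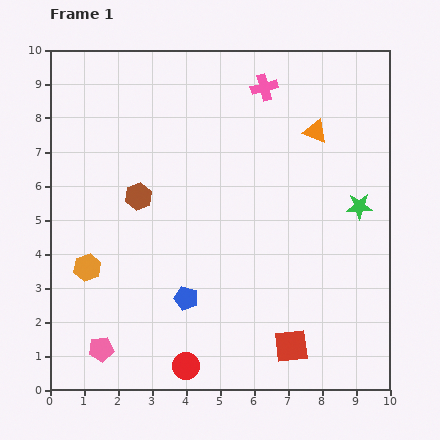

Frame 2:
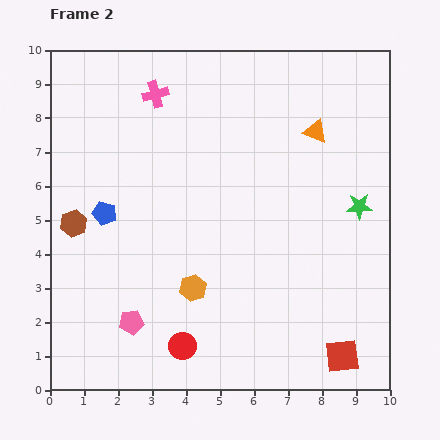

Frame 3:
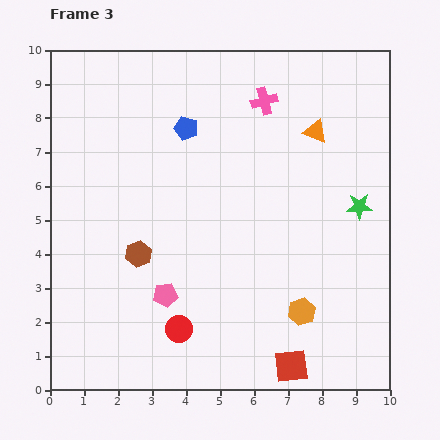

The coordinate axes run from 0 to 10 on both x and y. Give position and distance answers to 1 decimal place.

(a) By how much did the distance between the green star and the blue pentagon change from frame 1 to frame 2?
+1.7

Distance in frame 1: 5.8. Distance in frame 2: 7.5.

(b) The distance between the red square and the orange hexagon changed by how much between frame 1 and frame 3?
-4.8

Distance in frame 1: 6.4. Distance in frame 3: 1.6.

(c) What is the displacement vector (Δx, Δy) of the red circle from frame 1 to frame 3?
(-0.2, 1.1)

The red circle was at (4.0, 0.7) in frame 1 and (3.8, 1.8) in frame 3.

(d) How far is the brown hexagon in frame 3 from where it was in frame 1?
1.7

The brown hexagon moved from (2.6, 5.7) to (2.6, 4.0), a distance of √(0.0² + 1.7²) ≈ 1.7.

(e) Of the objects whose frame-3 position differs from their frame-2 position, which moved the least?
the red circle

(moved 0.5)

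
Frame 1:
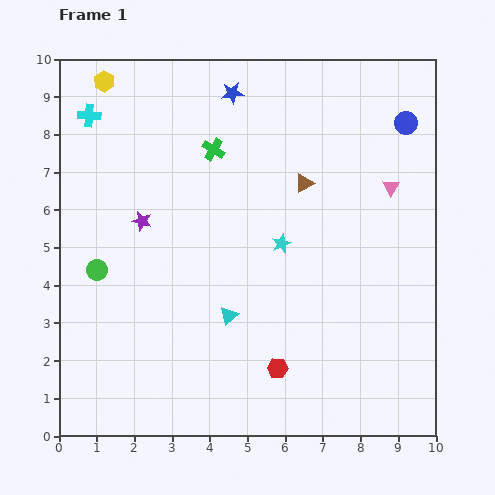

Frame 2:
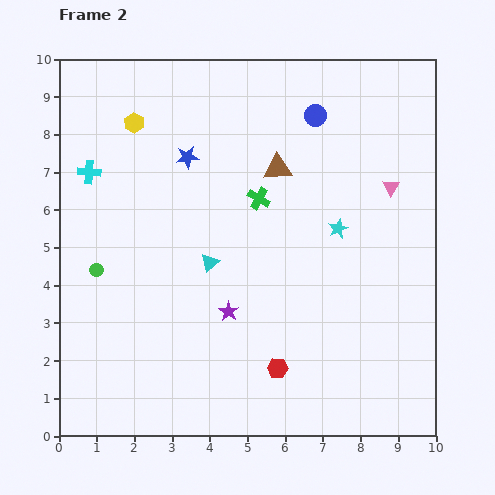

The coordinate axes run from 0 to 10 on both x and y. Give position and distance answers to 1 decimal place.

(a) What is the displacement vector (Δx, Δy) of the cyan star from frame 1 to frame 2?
(1.5, 0.4)

The cyan star was at (5.9, 5.1) in frame 1 and (7.4, 5.5) in frame 2.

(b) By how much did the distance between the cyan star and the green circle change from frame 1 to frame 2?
+1.6

Distance in frame 1: 4.9. Distance in frame 2: 6.5.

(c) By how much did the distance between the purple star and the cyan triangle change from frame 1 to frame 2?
-2.0

Distance in frame 1: 3.4. Distance in frame 2: 1.4.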